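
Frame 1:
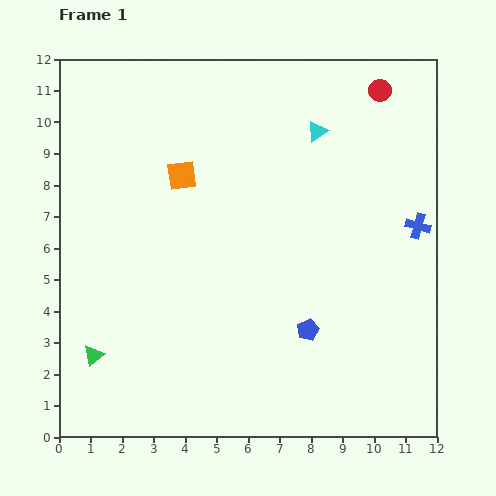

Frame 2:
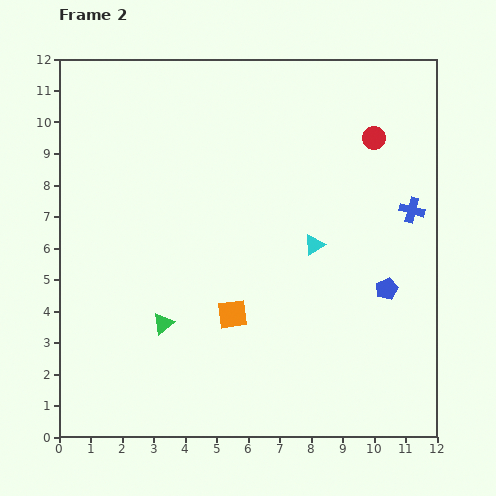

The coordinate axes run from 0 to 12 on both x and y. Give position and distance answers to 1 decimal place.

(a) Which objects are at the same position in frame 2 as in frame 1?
none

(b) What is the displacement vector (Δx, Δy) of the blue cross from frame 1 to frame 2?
(-0.2, 0.5)

The blue cross was at (11.4, 6.7) in frame 1 and (11.2, 7.2) in frame 2.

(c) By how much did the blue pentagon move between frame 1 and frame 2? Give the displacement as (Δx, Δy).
(2.5, 1.3)

The blue pentagon was at (7.9, 3.4) in frame 1 and (10.4, 4.7) in frame 2.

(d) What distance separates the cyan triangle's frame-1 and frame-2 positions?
3.6

The cyan triangle moved from (8.2, 9.7) to (8.1, 6.1), a distance of √(0.1² + 3.6²) ≈ 3.6.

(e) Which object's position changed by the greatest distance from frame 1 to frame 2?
the orange square

(moved 4.7; next 3.6)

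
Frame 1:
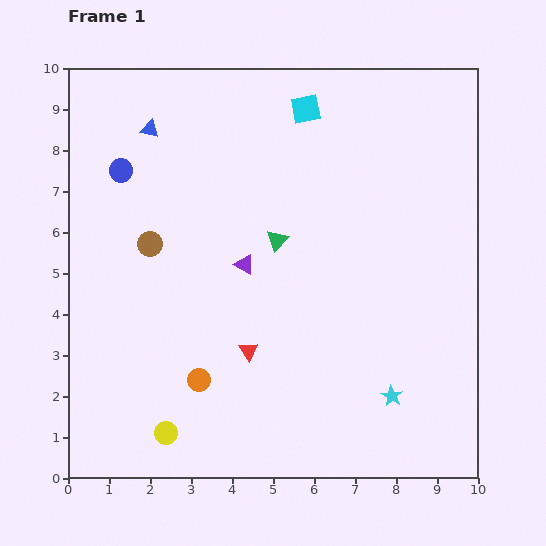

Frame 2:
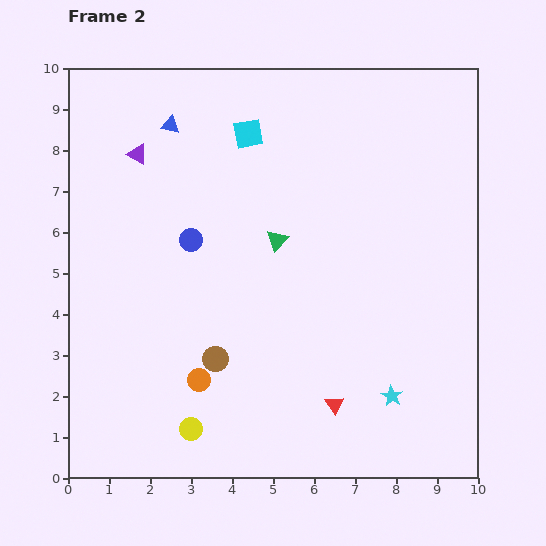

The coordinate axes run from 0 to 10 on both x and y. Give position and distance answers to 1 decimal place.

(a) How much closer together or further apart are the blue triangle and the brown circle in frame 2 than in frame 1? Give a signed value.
+3.0

Distance in frame 1: 2.8. Distance in frame 2: 5.8.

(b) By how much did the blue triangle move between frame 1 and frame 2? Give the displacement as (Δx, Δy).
(0.5, 0.1)

The blue triangle was at (2.0, 8.5) in frame 1 and (2.5, 8.6) in frame 2.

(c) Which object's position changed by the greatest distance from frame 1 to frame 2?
the purple triangle

(moved 3.7; next 3.2)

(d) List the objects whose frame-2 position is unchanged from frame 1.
the cyan star, the orange circle, the green triangle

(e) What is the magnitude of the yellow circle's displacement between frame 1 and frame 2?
0.6

The yellow circle moved from (2.4, 1.1) to (3.0, 1.2), a distance of √(0.6² + 0.1²) ≈ 0.6.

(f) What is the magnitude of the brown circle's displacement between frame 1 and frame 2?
3.2

The brown circle moved from (2.0, 5.7) to (3.6, 2.9), a distance of √(1.6² + 2.8²) ≈ 3.2.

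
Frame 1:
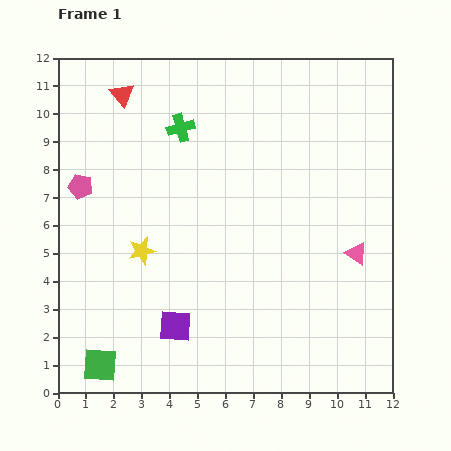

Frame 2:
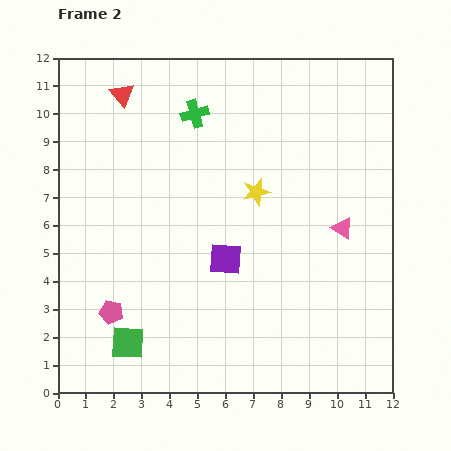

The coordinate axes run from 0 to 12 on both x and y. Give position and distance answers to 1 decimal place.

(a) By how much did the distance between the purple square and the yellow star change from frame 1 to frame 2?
-0.4

Distance in frame 1: 3.0. Distance in frame 2: 2.6.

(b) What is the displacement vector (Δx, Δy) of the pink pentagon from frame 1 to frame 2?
(1.1, -4.5)

The pink pentagon was at (0.8, 7.4) in frame 1 and (1.9, 2.9) in frame 2.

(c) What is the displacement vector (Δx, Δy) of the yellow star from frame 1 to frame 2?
(4.1, 2.1)

The yellow star was at (3.0, 5.1) in frame 1 and (7.1, 7.2) in frame 2.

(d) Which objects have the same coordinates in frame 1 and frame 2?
the red triangle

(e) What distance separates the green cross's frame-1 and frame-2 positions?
0.7

The green cross moved from (4.4, 9.5) to (4.9, 10.0), a distance of √(0.5² + 0.5²) ≈ 0.7.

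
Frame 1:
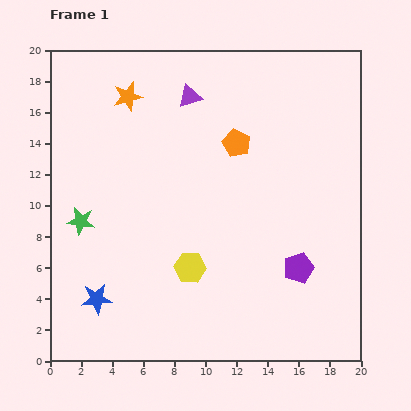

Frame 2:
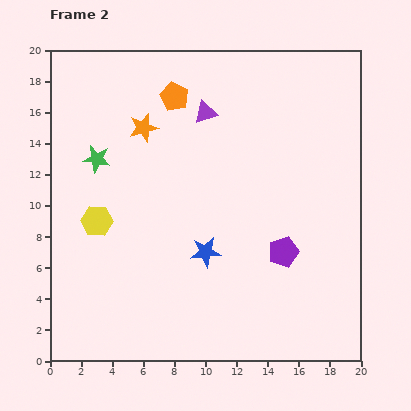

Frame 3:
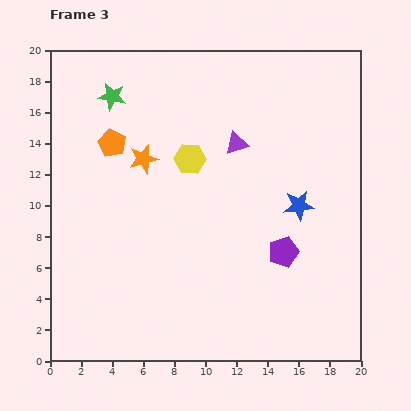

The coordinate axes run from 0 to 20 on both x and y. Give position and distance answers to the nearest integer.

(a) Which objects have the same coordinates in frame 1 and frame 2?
none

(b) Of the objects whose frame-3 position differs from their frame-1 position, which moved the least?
the purple pentagon

(moved 1)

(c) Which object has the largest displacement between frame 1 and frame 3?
the blue star

(moved 14; next 8)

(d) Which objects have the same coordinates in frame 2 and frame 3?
the purple pentagon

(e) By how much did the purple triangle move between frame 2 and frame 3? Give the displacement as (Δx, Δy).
(2, -2)

The purple triangle was at (10, 16) in frame 2 and (12, 14) in frame 3.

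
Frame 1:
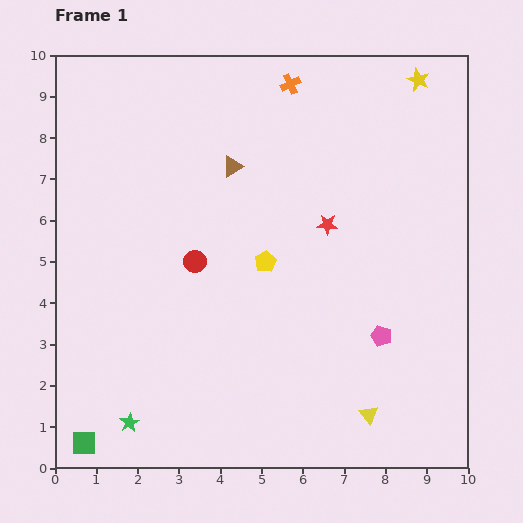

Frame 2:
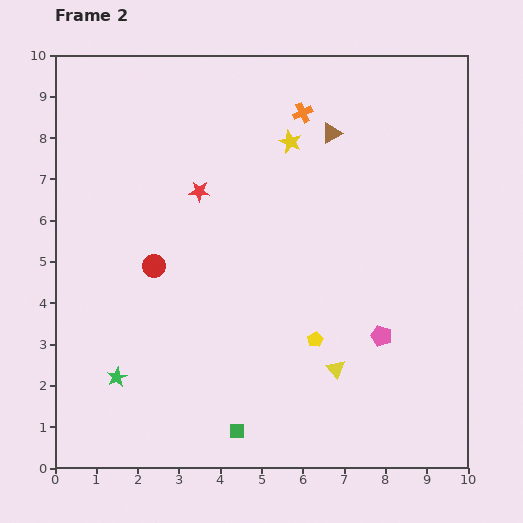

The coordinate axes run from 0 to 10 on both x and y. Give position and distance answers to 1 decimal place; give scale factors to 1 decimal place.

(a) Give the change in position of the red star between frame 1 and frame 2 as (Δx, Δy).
(-3.1, 0.8)

The red star was at (6.6, 5.9) in frame 1 and (3.5, 6.7) in frame 2.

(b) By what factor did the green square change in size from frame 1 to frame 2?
0.6×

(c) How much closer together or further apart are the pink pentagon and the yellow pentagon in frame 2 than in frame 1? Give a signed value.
-1.7

Distance in frame 1: 3.3. Distance in frame 2: 1.6.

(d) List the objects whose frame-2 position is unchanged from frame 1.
the pink pentagon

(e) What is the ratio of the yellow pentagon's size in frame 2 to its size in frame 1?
0.7×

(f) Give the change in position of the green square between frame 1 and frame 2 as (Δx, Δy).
(3.7, 0.3)

The green square was at (0.7, 0.6) in frame 1 and (4.4, 0.9) in frame 2.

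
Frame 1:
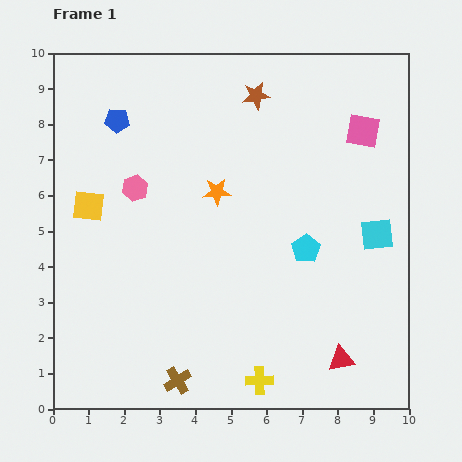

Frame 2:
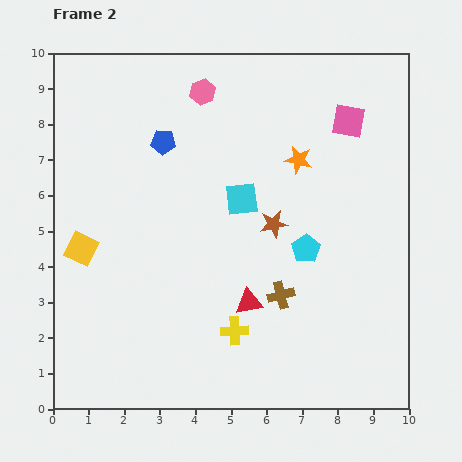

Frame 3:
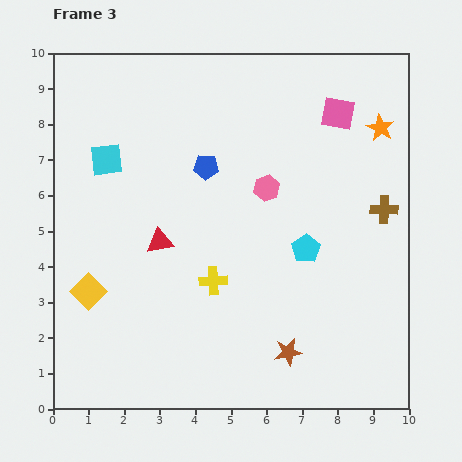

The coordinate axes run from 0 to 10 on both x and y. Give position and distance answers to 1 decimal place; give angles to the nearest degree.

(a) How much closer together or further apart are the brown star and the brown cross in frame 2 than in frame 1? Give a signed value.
-6.3

Distance in frame 1: 8.3. Distance in frame 2: 2.0.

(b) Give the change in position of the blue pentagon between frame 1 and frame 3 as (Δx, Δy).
(2.5, -1.3)

The blue pentagon was at (1.8, 8.1) in frame 1 and (4.3, 6.8) in frame 3.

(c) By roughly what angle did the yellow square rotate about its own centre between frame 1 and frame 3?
39° clockwise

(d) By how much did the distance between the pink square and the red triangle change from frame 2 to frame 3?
+0.4

Distance in frame 2: 5.8. Distance in frame 3: 6.2.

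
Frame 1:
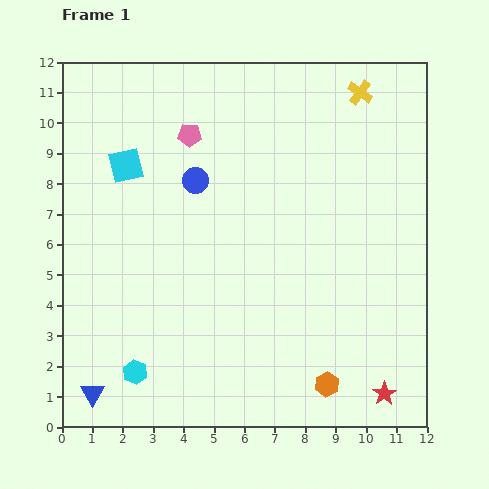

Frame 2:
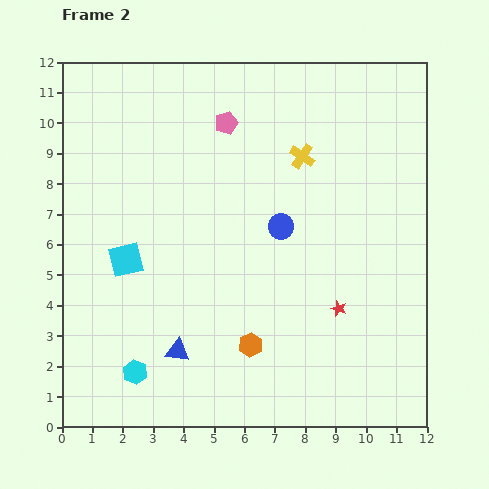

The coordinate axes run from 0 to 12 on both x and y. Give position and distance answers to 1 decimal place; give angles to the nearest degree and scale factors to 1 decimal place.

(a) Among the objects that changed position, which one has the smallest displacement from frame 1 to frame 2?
the pink pentagon

(moved 1.3)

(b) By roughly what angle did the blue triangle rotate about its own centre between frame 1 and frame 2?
52° counter-clockwise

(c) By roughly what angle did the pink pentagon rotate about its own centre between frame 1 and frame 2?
21° counter-clockwise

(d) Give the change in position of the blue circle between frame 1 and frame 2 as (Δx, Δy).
(2.8, -1.5)

The blue circle was at (4.4, 8.1) in frame 1 and (7.2, 6.6) in frame 2.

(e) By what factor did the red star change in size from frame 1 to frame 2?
0.7×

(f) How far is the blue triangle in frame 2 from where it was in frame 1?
3.1

The blue triangle moved from (1.0, 1.1) to (3.8, 2.5), a distance of √(2.8² + 1.4²) ≈ 3.1.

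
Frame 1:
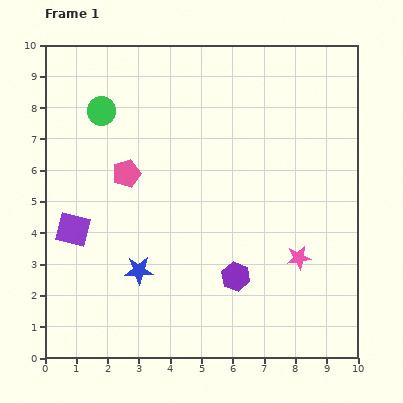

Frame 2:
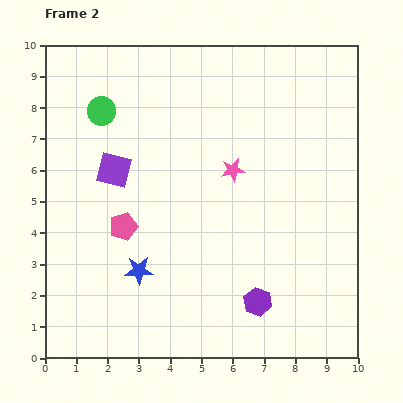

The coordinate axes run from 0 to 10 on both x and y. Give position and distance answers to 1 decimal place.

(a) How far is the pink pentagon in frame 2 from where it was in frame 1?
1.7

The pink pentagon moved from (2.6, 5.9) to (2.5, 4.2), a distance of √(0.1² + 1.7²) ≈ 1.7.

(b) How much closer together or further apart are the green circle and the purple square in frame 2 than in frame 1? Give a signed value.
-2.0

Distance in frame 1: 3.9. Distance in frame 2: 1.9.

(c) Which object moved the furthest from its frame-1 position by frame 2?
the pink star

(moved 3.5; next 2.3)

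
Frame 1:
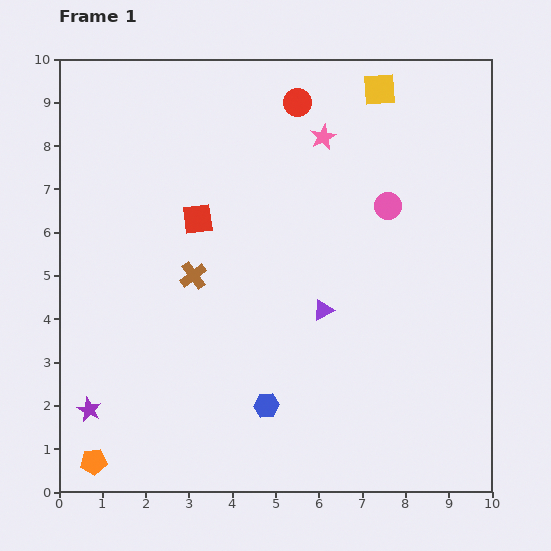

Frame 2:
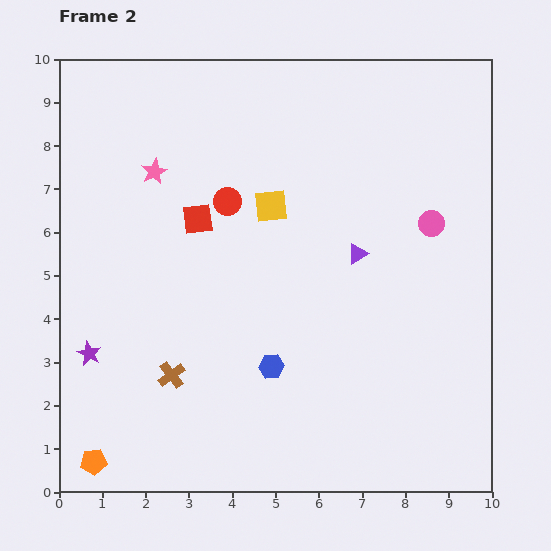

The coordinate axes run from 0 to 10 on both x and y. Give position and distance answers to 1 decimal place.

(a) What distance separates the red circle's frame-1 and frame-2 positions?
2.8

The red circle moved from (5.5, 9.0) to (3.9, 6.7), a distance of √(1.6² + 2.3²) ≈ 2.8.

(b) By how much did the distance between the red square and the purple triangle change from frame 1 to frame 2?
+0.2

Distance in frame 1: 3.6. Distance in frame 2: 3.8.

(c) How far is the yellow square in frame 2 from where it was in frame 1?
3.7

The yellow square moved from (7.4, 9.3) to (4.9, 6.6), a distance of √(2.5² + 2.7²) ≈ 3.7.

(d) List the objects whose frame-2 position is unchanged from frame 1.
the orange pentagon, the red square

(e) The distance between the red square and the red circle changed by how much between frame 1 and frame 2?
-2.7

Distance in frame 1: 3.5. Distance in frame 2: 0.8.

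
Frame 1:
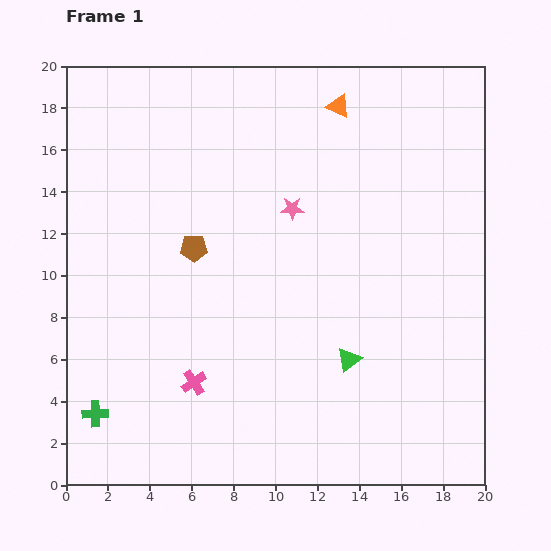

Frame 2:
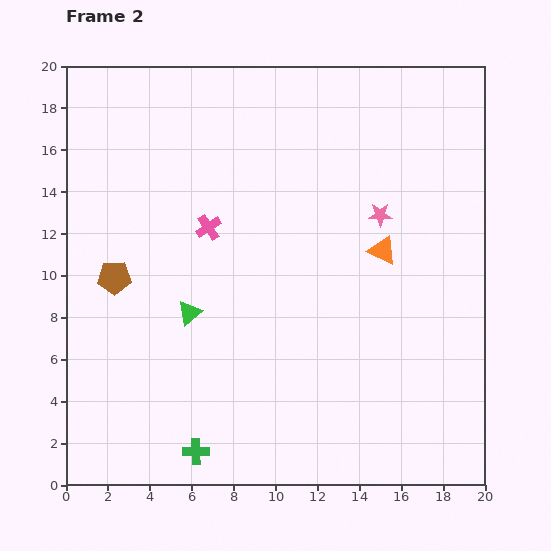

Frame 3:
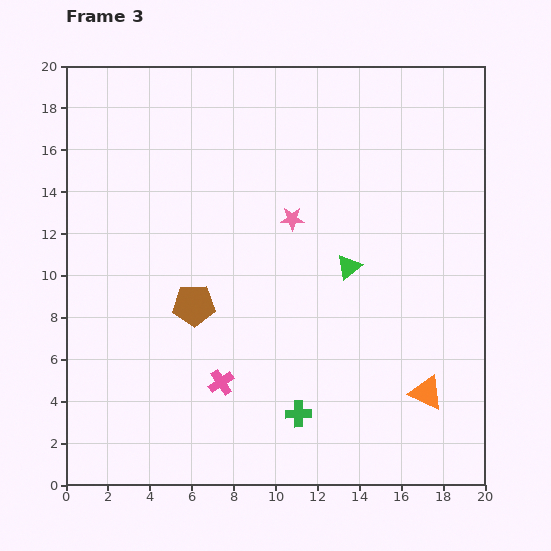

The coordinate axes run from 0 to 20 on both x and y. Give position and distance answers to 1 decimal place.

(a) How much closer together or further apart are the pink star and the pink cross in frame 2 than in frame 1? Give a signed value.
-1.3

Distance in frame 1: 9.5. Distance in frame 2: 8.2.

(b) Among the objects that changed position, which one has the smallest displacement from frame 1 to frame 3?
the pink star

(moved 0.5)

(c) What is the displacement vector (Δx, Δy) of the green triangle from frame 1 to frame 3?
(0.0, 4.4)

The green triangle was at (13.5, 6.0) in frame 1 and (13.5, 10.4) in frame 3.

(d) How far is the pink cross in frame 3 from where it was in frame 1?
1.3

The pink cross moved from (6.1, 4.9) to (7.4, 4.9), a distance of √(1.3² + 0.0²) ≈ 1.3.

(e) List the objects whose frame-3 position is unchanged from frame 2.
none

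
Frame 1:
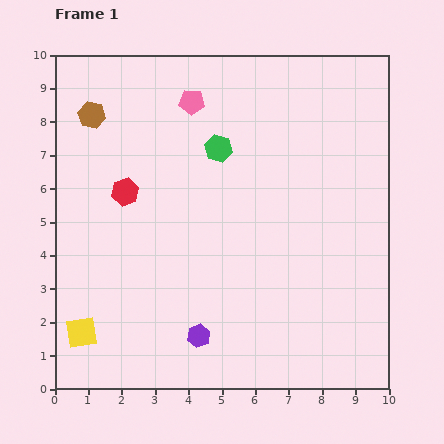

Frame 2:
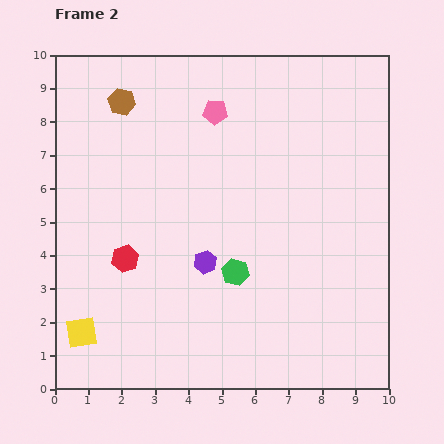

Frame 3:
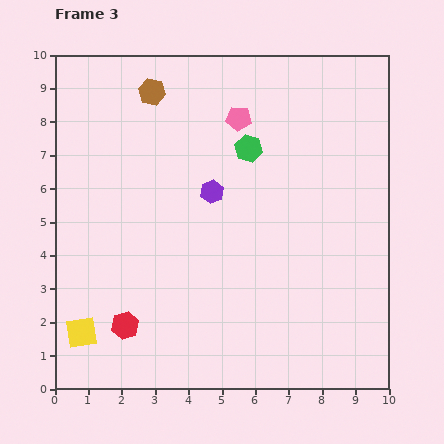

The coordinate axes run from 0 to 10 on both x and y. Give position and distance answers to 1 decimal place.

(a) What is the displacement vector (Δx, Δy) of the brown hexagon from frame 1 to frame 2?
(0.9, 0.4)

The brown hexagon was at (1.1, 8.2) in frame 1 and (2.0, 8.6) in frame 2.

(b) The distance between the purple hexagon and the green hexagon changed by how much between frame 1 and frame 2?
-4.7

Distance in frame 1: 5.6. Distance in frame 2: 0.9.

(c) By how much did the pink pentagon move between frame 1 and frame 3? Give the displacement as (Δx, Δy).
(1.4, -0.5)

The pink pentagon was at (4.1, 8.6) in frame 1 and (5.5, 8.1) in frame 3.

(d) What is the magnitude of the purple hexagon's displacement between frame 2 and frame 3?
2.1

The purple hexagon moved from (4.5, 3.8) to (4.7, 5.9), a distance of √(0.2² + 2.1²) ≈ 2.1.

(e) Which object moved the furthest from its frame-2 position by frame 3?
the green hexagon

(moved 3.7; next 2.1)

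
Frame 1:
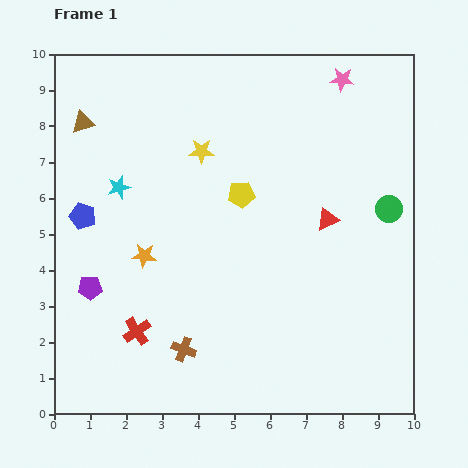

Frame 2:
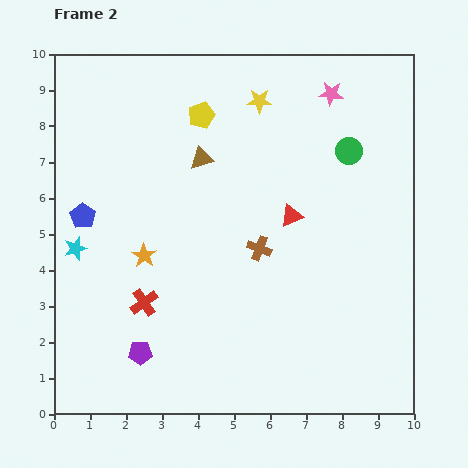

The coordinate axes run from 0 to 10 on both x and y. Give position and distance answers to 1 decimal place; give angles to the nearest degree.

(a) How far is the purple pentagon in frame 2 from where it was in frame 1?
2.3

The purple pentagon moved from (1.0, 3.5) to (2.4, 1.7), a distance of √(1.4² + 1.8²) ≈ 2.3.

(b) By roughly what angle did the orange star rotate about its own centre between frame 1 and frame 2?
28° clockwise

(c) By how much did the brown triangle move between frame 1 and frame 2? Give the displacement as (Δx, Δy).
(3.3, -1.0)

The brown triangle was at (0.8, 8.1) in frame 1 and (4.1, 7.1) in frame 2.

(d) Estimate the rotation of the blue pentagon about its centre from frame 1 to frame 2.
16° clockwise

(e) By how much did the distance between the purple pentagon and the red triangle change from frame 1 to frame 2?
-1.2

Distance in frame 1: 6.9. Distance in frame 2: 5.7.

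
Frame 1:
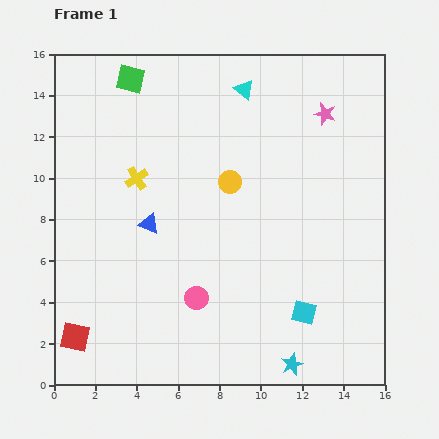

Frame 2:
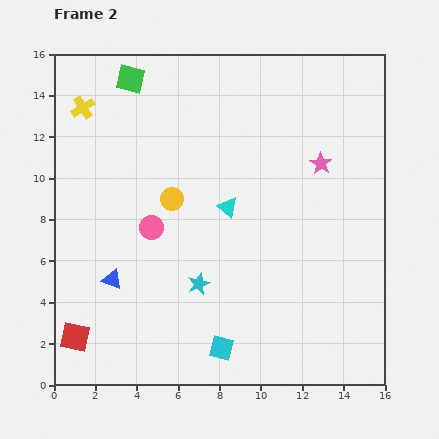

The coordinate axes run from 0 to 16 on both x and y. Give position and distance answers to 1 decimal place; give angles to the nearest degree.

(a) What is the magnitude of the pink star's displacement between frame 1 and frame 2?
2.4

The pink star moved from (13.1, 13.1) to (12.9, 10.7), a distance of √(0.2² + 2.4²) ≈ 2.4.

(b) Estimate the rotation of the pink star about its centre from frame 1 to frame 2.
18° clockwise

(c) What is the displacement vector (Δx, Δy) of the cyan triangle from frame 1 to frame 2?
(-0.8, -5.7)

The cyan triangle was at (9.2, 14.3) in frame 1 and (8.4, 8.6) in frame 2.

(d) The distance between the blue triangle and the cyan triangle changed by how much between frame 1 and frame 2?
-1.4

Distance in frame 1: 8.0. Distance in frame 2: 6.6.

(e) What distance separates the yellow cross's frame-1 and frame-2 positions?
4.3

The yellow cross moved from (4.0, 10.0) to (1.4, 13.4), a distance of √(2.6² + 3.4²) ≈ 4.3.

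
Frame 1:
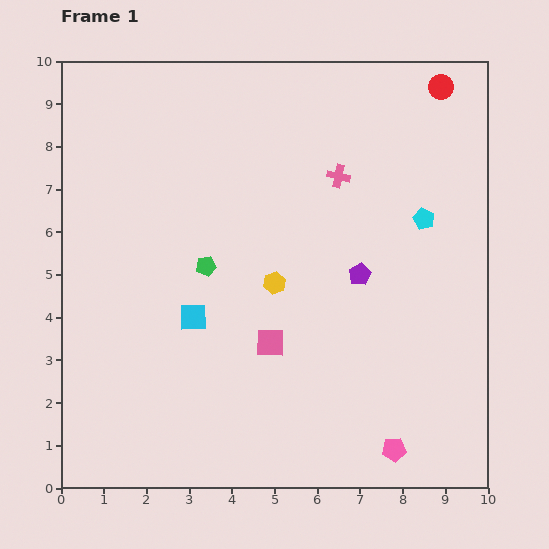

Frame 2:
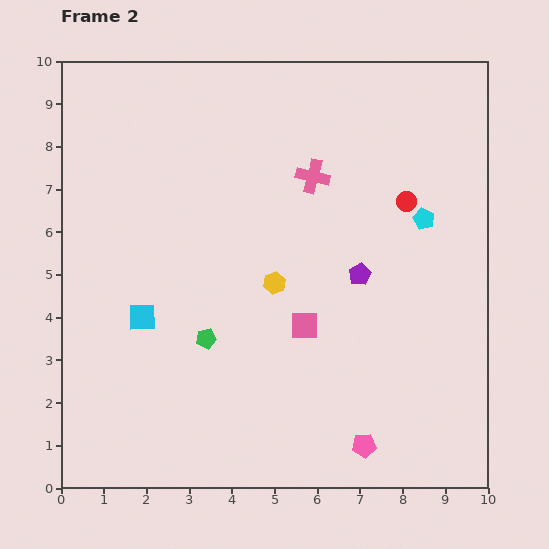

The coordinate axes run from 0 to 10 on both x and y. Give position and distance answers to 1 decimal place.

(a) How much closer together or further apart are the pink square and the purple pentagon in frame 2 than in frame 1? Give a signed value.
-0.8

Distance in frame 1: 2.6. Distance in frame 2: 1.8.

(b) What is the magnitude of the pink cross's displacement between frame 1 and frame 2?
0.6

The pink cross moved from (6.5, 7.3) to (5.9, 7.3), a distance of √(0.6² + 0.0²) ≈ 0.6.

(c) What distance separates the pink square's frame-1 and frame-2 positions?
0.9

The pink square moved from (4.9, 3.4) to (5.7, 3.8), a distance of √(0.8² + 0.4²) ≈ 0.9.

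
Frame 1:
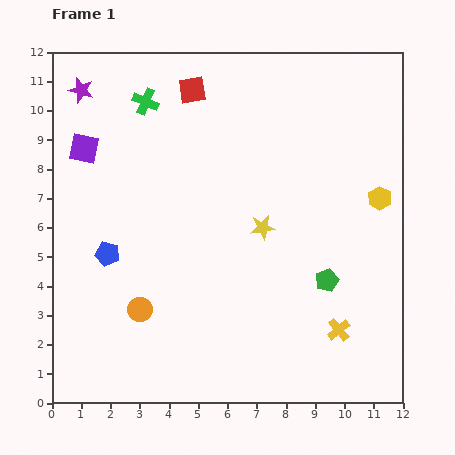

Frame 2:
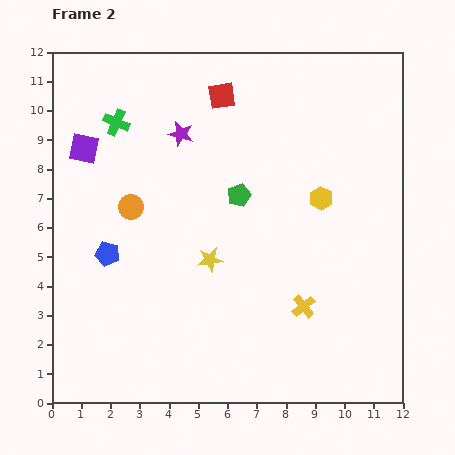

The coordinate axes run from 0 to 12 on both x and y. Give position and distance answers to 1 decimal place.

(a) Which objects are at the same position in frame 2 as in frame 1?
the purple square, the blue pentagon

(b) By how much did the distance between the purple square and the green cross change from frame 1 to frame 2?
-1.2

Distance in frame 1: 2.6. Distance in frame 2: 1.4.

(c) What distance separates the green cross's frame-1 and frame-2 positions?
1.2

The green cross moved from (3.2, 10.3) to (2.2, 9.6), a distance of √(1.0² + 0.7²) ≈ 1.2.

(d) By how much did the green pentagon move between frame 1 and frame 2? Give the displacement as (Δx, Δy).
(-3.0, 2.9)

The green pentagon was at (9.4, 4.2) in frame 1 and (6.4, 7.1) in frame 2.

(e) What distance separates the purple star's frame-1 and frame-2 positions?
3.7

The purple star moved from (1.0, 10.7) to (4.4, 9.2), a distance of √(3.4² + 1.5²) ≈ 3.7.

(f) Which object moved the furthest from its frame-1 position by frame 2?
the green pentagon

(moved 4.2; next 3.7)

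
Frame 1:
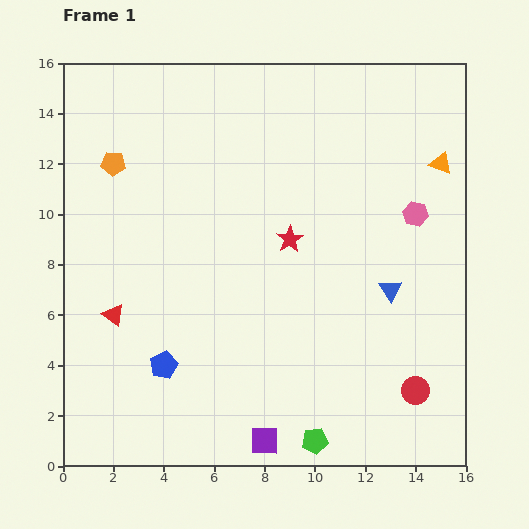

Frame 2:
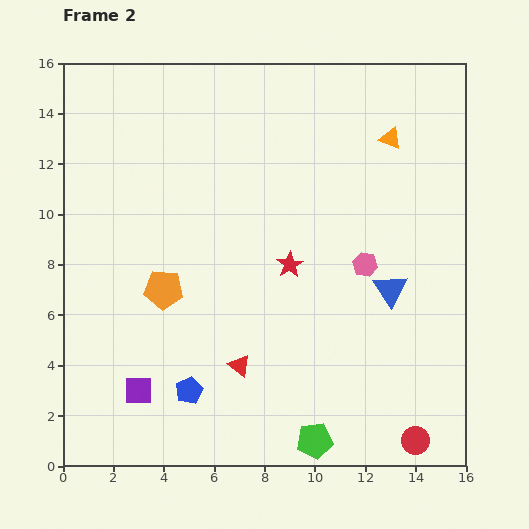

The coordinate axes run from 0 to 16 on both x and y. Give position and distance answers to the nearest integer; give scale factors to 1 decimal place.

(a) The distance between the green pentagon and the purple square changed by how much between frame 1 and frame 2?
+5

Distance in frame 1: 2. Distance in frame 2: 7.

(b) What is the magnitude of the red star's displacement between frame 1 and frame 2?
1

The red star moved from (9, 9) to (9, 8), a distance of √(0² + 1²) ≈ 1.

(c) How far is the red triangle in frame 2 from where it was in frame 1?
5

The red triangle moved from (2, 6) to (7, 4), a distance of √(5² + 2²) ≈ 5.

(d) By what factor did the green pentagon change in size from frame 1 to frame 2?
1.4×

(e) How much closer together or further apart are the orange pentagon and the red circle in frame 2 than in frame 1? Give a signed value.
-3

Distance in frame 1: 15. Distance in frame 2: 12.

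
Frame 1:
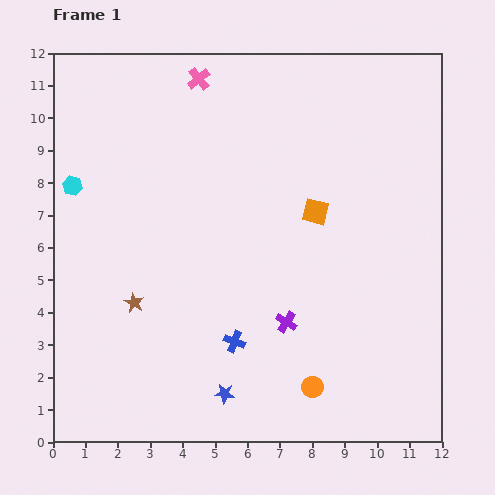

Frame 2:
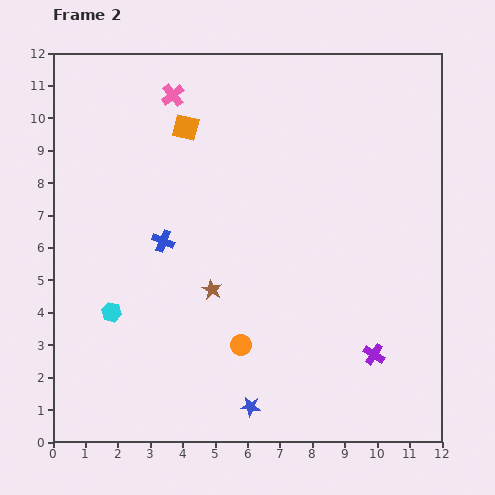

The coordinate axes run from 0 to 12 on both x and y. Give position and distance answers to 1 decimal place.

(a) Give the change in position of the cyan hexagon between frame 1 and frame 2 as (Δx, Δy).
(1.2, -3.9)

The cyan hexagon was at (0.6, 7.9) in frame 1 and (1.8, 4.0) in frame 2.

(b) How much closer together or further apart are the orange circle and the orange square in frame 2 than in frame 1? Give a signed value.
+1.5

Distance in frame 1: 5.4. Distance in frame 2: 6.9.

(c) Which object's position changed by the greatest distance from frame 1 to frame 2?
the orange square

(moved 4.8; next 4.1)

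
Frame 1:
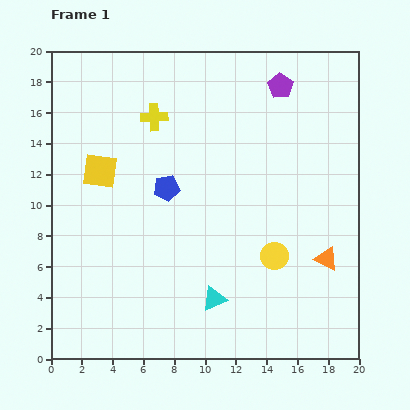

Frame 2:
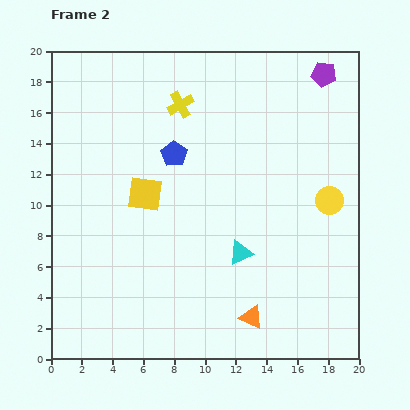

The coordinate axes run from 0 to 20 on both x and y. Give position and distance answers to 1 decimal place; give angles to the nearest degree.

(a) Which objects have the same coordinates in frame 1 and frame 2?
none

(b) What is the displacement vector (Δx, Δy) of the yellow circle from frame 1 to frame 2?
(3.6, 3.6)

The yellow circle was at (14.5, 6.7) in frame 1 and (18.1, 10.3) in frame 2.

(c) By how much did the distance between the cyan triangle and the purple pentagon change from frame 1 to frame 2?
-1.7

Distance in frame 1: 14.5. Distance in frame 2: 12.8.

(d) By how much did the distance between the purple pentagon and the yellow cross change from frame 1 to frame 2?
+1.1

Distance in frame 1: 8.4. Distance in frame 2: 9.5.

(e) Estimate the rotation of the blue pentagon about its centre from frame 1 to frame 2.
30° counter-clockwise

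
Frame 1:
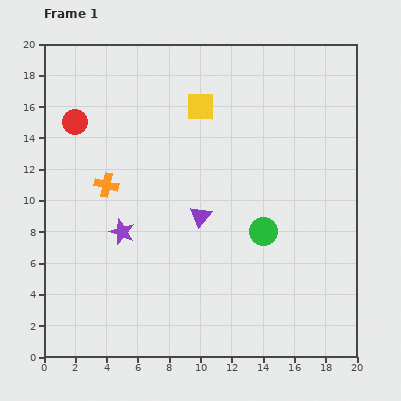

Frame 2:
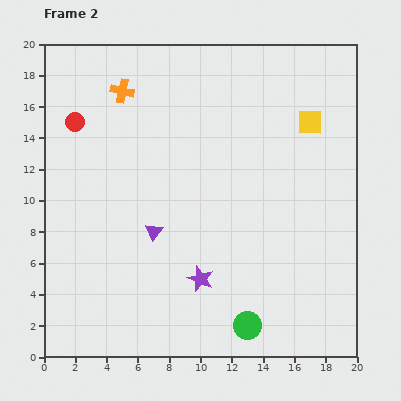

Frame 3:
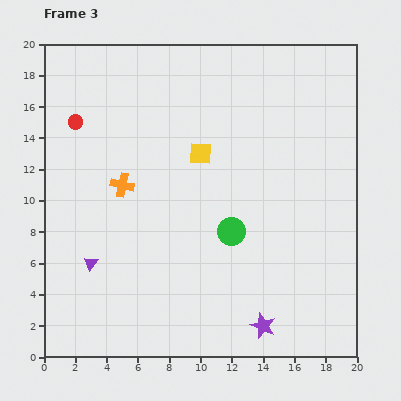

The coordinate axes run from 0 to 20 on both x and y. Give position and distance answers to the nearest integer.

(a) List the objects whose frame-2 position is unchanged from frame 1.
the red circle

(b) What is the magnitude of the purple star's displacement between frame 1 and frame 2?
6

The purple star moved from (5, 8) to (10, 5), a distance of √(5² + 3²) ≈ 6.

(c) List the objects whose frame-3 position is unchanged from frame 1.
the red circle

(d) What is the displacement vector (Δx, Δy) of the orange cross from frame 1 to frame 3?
(1, 0)

The orange cross was at (4, 11) in frame 1 and (5, 11) in frame 3.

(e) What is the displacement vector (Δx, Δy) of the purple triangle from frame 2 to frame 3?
(-4, -2)

The purple triangle was at (7, 8) in frame 2 and (3, 6) in frame 3.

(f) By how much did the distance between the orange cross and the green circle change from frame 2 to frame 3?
-9

Distance in frame 2: 17. Distance in frame 3: 8.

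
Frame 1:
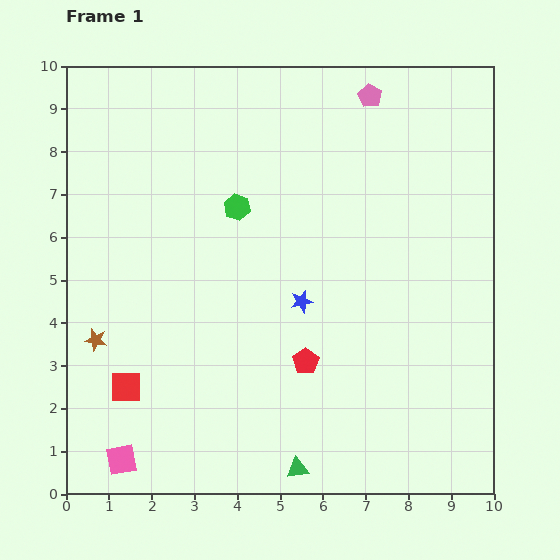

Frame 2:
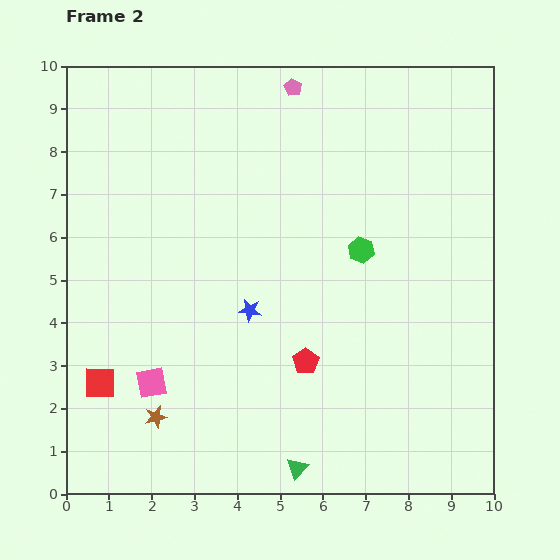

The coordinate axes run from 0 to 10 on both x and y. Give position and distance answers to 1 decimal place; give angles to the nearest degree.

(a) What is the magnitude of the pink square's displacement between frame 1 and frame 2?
1.9

The pink square moved from (1.3, 0.8) to (2.0, 2.6), a distance of √(0.7² + 1.8²) ≈ 1.9.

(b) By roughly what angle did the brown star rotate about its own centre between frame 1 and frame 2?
26° counter-clockwise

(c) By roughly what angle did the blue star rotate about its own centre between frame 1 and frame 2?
21° clockwise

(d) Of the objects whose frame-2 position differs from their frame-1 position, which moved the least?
the red square

(moved 0.6)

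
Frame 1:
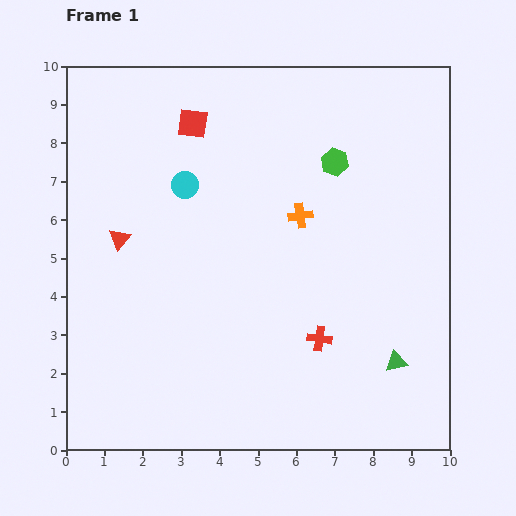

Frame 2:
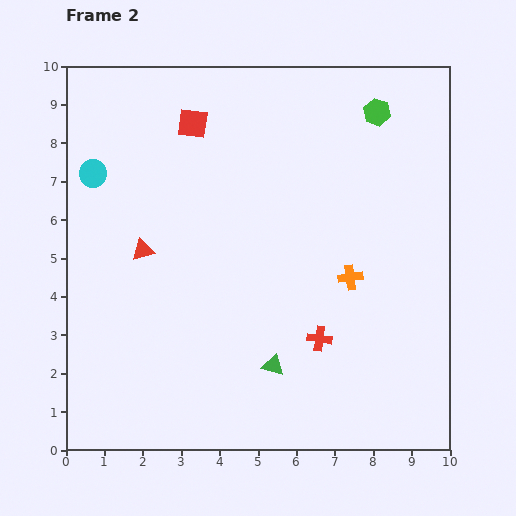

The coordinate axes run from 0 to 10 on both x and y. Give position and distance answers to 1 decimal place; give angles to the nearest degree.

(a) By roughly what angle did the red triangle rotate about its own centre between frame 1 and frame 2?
36° clockwise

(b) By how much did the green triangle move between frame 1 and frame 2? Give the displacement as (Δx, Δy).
(-3.2, -0.1)

The green triangle was at (8.6, 2.3) in frame 1 and (5.4, 2.2) in frame 2.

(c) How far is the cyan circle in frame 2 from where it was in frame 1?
2.4

The cyan circle moved from (3.1, 6.9) to (0.7, 7.2), a distance of √(2.4² + 0.3²) ≈ 2.4.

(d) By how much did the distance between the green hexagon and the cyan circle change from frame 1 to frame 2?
+3.7

Distance in frame 1: 3.9. Distance in frame 2: 7.6.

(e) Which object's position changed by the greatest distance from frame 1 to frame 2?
the green triangle

(moved 3.2; next 2.4)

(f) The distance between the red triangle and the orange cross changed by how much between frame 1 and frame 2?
+0.7

Distance in frame 1: 4.7. Distance in frame 2: 5.4.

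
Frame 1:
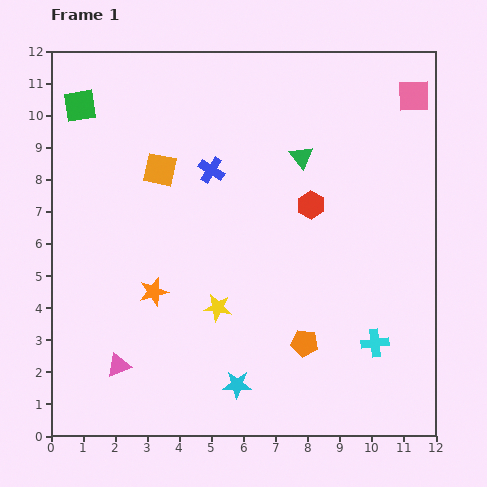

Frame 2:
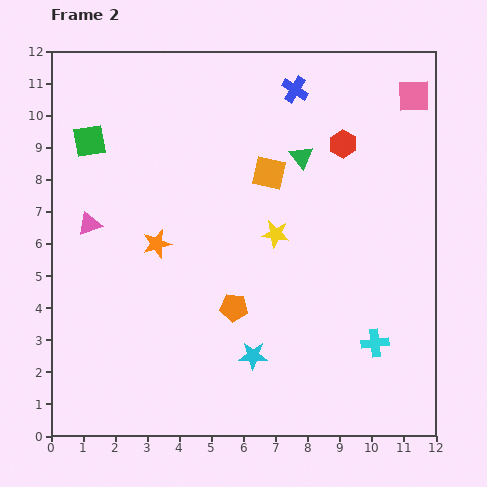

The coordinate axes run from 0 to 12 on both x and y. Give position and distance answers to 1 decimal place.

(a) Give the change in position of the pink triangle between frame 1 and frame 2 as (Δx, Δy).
(-0.9, 4.4)

The pink triangle was at (2.1, 2.2) in frame 1 and (1.2, 6.6) in frame 2.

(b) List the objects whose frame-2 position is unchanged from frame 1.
the cyan cross, the green triangle, the pink square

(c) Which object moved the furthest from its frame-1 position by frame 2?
the pink triangle

(moved 4.5; next 3.6)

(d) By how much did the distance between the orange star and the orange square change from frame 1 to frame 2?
+0.3

Distance in frame 1: 3.8. Distance in frame 2: 4.1.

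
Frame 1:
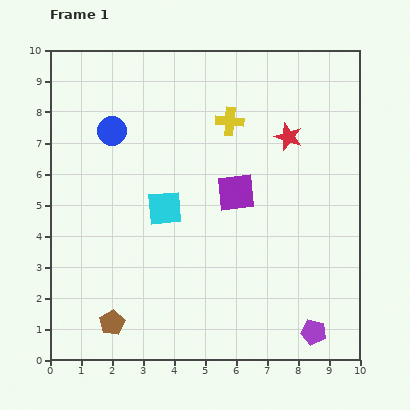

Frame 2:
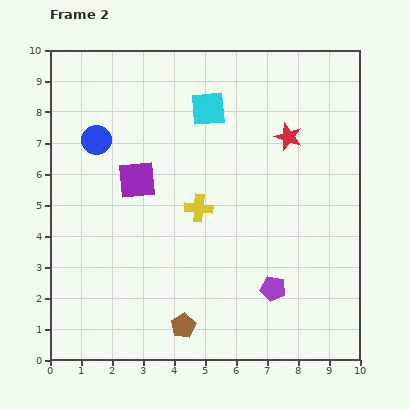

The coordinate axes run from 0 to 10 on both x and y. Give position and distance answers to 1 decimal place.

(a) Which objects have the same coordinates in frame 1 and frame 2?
the red star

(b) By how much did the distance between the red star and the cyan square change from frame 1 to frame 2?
-1.8

Distance in frame 1: 4.6. Distance in frame 2: 2.8.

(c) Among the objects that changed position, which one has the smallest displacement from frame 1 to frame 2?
the blue circle

(moved 0.6)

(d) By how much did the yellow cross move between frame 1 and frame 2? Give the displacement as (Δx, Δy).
(-1.0, -2.8)

The yellow cross was at (5.8, 7.7) in frame 1 and (4.8, 4.9) in frame 2.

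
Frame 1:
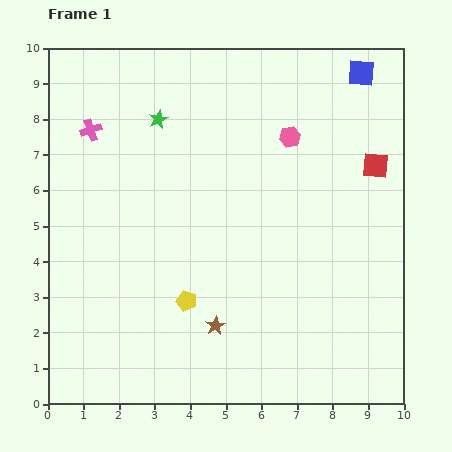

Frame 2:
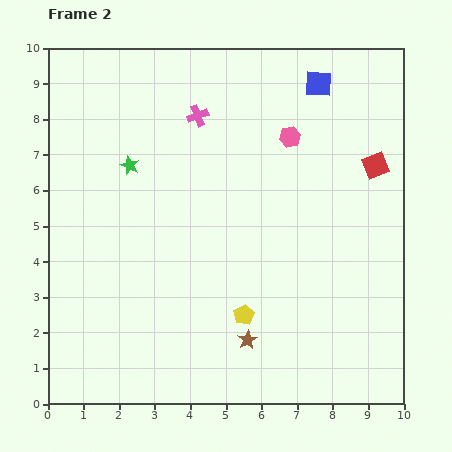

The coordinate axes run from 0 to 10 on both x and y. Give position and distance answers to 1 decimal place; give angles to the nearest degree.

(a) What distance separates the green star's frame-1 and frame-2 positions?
1.5

The green star moved from (3.1, 8.0) to (2.3, 6.7), a distance of √(0.8² + 1.3²) ≈ 1.5.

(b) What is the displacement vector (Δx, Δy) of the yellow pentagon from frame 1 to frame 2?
(1.6, -0.4)

The yellow pentagon was at (3.9, 2.9) in frame 1 and (5.5, 2.5) in frame 2.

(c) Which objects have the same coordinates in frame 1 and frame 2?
the red square, the pink hexagon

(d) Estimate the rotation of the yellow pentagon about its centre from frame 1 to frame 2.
28° clockwise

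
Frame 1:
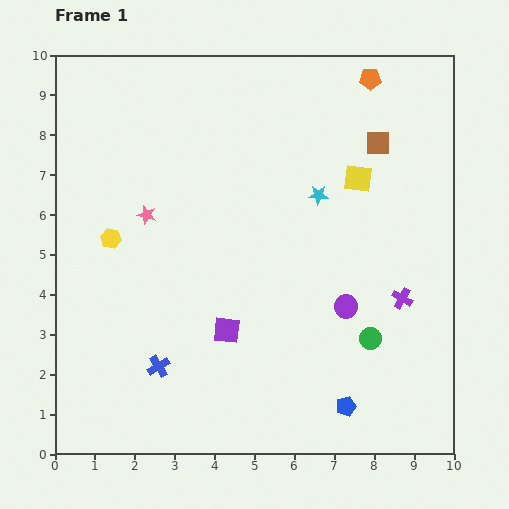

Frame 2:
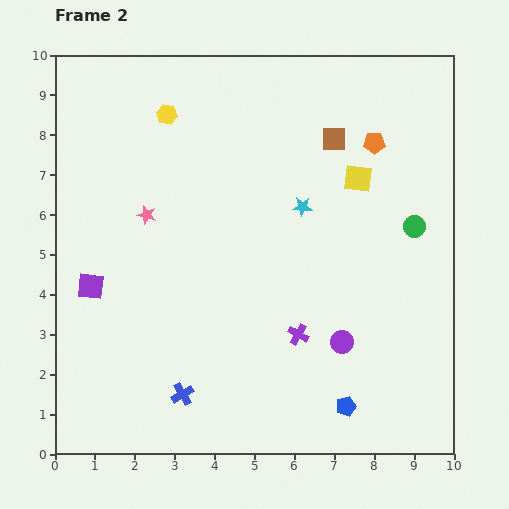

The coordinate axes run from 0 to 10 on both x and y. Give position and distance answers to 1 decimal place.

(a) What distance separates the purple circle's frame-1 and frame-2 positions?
0.9

The purple circle moved from (7.3, 3.7) to (7.2, 2.8), a distance of √(0.1² + 0.9²) ≈ 0.9.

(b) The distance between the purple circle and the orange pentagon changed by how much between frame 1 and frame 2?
-0.6

Distance in frame 1: 5.7. Distance in frame 2: 5.1.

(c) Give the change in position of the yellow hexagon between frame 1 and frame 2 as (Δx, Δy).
(1.4, 3.1)

The yellow hexagon was at (1.4, 5.4) in frame 1 and (2.8, 8.5) in frame 2.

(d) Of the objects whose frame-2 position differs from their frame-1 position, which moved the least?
the cyan star

(moved 0.5)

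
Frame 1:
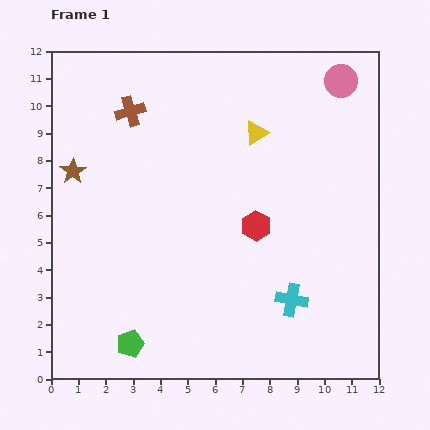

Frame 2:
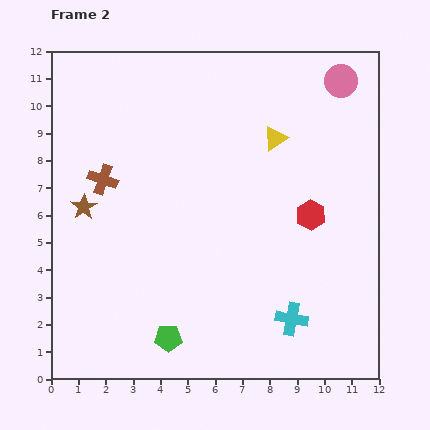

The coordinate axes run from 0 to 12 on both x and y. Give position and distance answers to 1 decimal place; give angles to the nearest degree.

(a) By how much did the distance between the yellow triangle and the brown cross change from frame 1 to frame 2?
+1.8

Distance in frame 1: 4.7. Distance in frame 2: 6.5.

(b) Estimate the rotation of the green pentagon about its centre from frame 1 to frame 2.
18° clockwise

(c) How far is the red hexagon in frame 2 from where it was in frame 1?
2.0

The red hexagon moved from (7.5, 5.6) to (9.5, 6.0), a distance of √(2.0² + 0.4²) ≈ 2.0.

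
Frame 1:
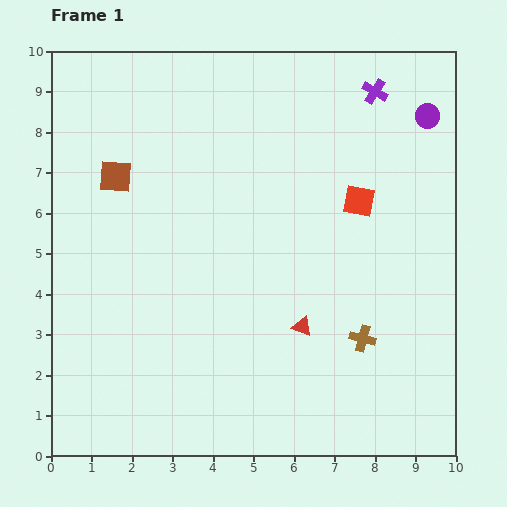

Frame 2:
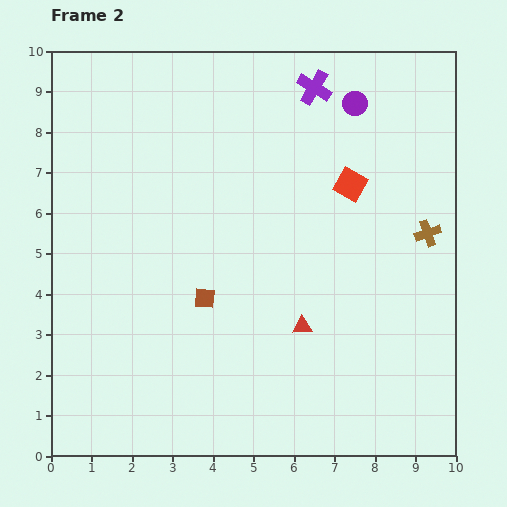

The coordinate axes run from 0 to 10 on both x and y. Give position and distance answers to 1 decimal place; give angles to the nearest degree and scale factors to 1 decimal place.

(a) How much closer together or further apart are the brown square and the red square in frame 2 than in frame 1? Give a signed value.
-1.4

Distance in frame 1: 6.0. Distance in frame 2: 4.6.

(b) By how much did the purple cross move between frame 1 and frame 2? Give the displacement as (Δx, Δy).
(-1.5, 0.1)

The purple cross was at (8.0, 9.0) in frame 1 and (6.5, 9.1) in frame 2.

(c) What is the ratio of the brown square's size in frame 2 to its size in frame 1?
0.6×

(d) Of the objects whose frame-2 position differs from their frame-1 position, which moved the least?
the red square

(moved 0.4)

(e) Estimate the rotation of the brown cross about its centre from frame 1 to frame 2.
34° counter-clockwise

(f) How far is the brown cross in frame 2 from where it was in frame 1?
3.1

The brown cross moved from (7.7, 2.9) to (9.3, 5.5), a distance of √(1.6² + 2.6²) ≈ 3.1.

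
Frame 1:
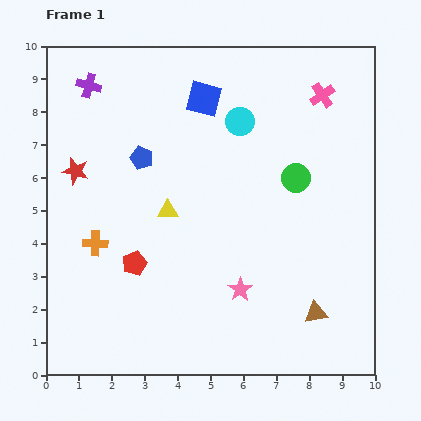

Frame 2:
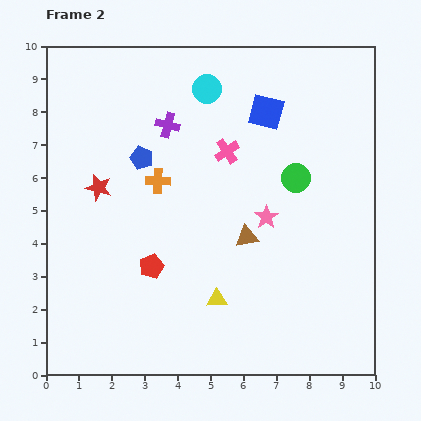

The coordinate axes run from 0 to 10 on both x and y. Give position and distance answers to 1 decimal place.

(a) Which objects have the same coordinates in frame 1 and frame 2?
the blue pentagon, the green circle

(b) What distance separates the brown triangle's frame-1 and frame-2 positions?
3.1

The brown triangle moved from (8.2, 1.9) to (6.1, 4.2), a distance of √(2.1² + 2.3²) ≈ 3.1.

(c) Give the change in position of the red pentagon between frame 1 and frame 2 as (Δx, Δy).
(0.5, -0.1)

The red pentagon was at (2.7, 3.4) in frame 1 and (3.2, 3.3) in frame 2.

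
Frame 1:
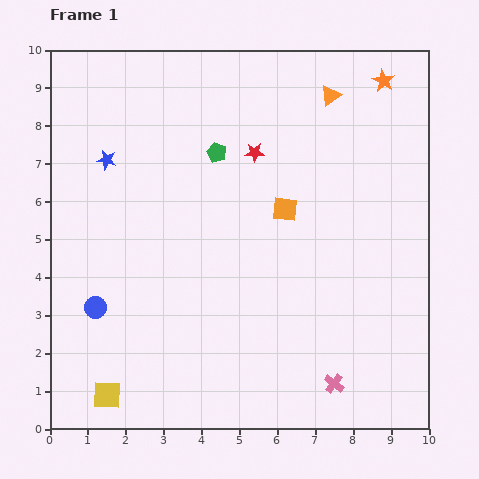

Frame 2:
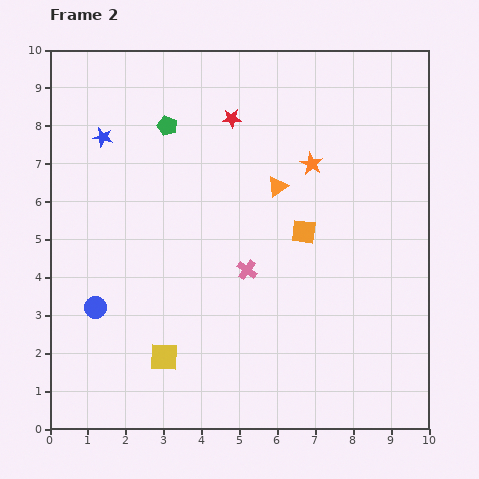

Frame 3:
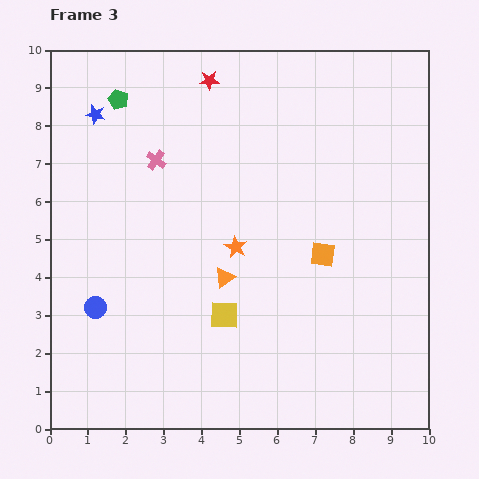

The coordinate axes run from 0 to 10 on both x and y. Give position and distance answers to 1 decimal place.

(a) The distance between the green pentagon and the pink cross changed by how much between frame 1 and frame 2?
-2.5

Distance in frame 1: 6.8. Distance in frame 2: 4.3.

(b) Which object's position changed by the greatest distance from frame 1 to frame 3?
the pink cross

(moved 7.5; next 5.9)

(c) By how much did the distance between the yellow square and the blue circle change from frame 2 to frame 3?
+1.2

Distance in frame 2: 2.2. Distance in frame 3: 3.4.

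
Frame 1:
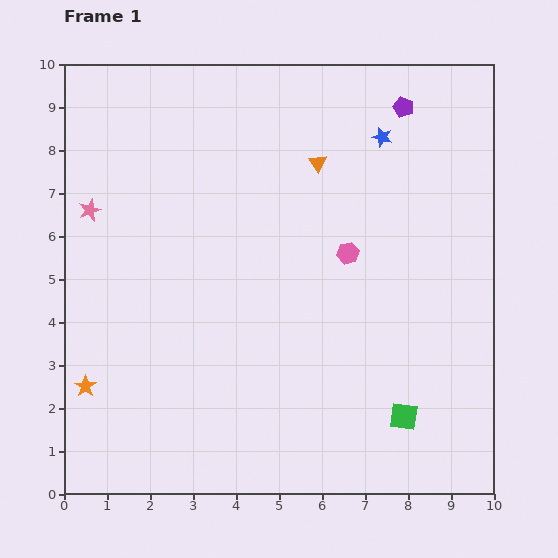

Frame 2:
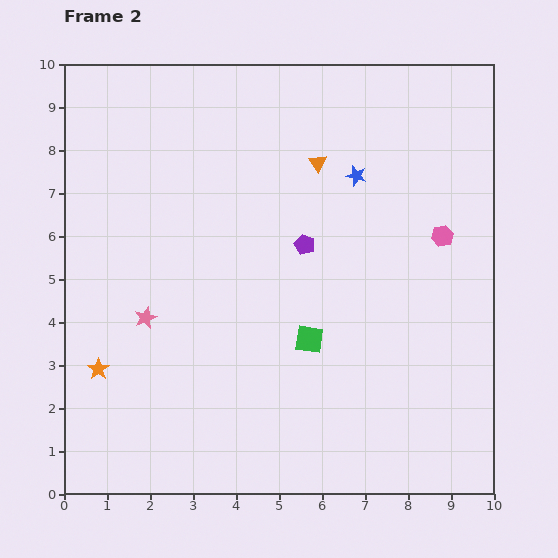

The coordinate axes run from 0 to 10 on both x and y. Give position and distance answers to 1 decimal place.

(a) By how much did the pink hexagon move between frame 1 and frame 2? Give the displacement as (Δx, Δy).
(2.2, 0.4)

The pink hexagon was at (6.6, 5.6) in frame 1 and (8.8, 6.0) in frame 2.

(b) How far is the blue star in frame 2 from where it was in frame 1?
1.1

The blue star moved from (7.4, 8.3) to (6.8, 7.4), a distance of √(0.6² + 0.9²) ≈ 1.1.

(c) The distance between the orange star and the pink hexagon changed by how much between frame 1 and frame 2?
+1.8

Distance in frame 1: 6.8. Distance in frame 2: 8.6.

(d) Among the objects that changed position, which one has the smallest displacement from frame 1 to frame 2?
the orange star

(moved 0.5)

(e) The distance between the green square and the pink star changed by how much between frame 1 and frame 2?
-4.9

Distance in frame 1: 8.7. Distance in frame 2: 3.8.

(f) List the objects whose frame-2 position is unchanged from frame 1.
the orange triangle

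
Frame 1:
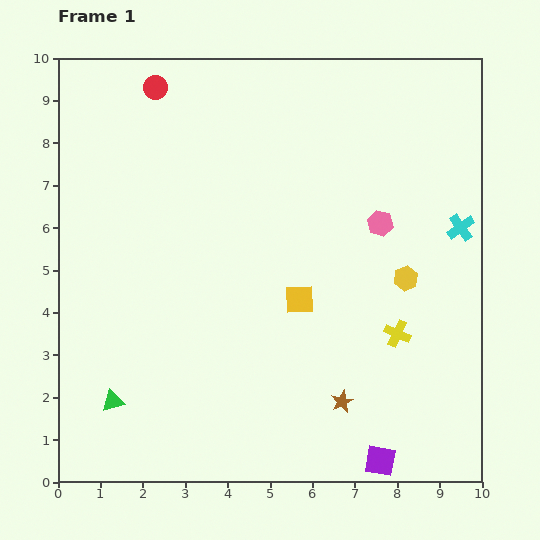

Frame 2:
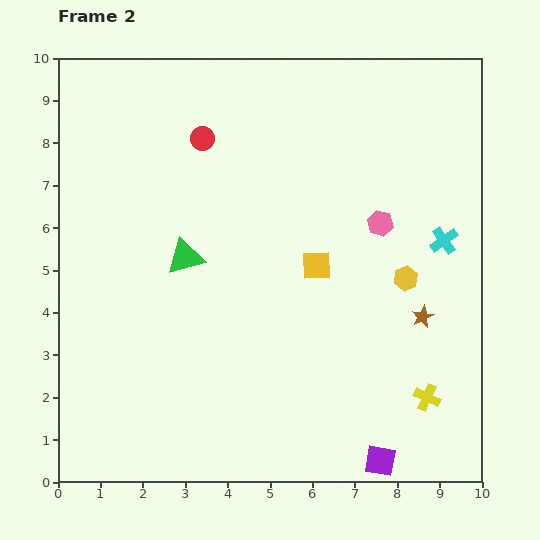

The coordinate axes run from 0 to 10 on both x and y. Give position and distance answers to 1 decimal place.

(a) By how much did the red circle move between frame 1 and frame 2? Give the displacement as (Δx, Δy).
(1.1, -1.2)

The red circle was at (2.3, 9.3) in frame 1 and (3.4, 8.1) in frame 2.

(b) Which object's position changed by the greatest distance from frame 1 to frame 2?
the green triangle

(moved 3.8; next 2.8)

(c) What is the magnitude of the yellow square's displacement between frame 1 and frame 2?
0.9

The yellow square moved from (5.7, 4.3) to (6.1, 5.1), a distance of √(0.4² + 0.8²) ≈ 0.9.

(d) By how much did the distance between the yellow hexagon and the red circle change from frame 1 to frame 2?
-1.6

Distance in frame 1: 7.4. Distance in frame 2: 5.8.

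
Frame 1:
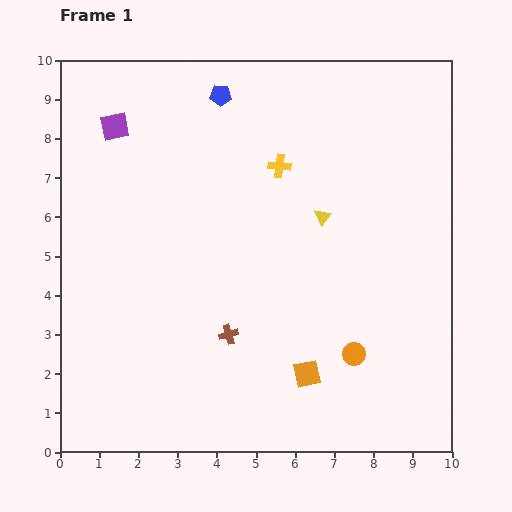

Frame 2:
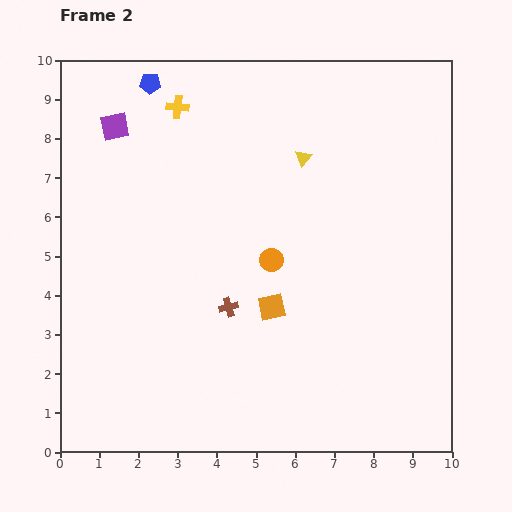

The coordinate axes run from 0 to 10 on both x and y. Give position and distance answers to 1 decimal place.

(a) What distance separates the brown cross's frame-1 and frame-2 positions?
0.7

The brown cross moved from (4.3, 3.0) to (4.3, 3.7), a distance of √(0.0² + 0.7²) ≈ 0.7.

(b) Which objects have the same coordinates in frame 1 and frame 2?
the purple square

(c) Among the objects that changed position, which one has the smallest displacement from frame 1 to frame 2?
the brown cross

(moved 0.7)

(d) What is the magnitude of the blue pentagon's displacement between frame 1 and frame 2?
1.8

The blue pentagon moved from (4.1, 9.1) to (2.3, 9.4), a distance of √(1.8² + 0.3²) ≈ 1.8.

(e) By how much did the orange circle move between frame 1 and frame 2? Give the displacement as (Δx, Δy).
(-2.1, 2.4)

The orange circle was at (7.5, 2.5) in frame 1 and (5.4, 4.9) in frame 2.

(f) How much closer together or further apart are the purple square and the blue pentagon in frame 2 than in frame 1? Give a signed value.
-1.4

Distance in frame 1: 2.8. Distance in frame 2: 1.4.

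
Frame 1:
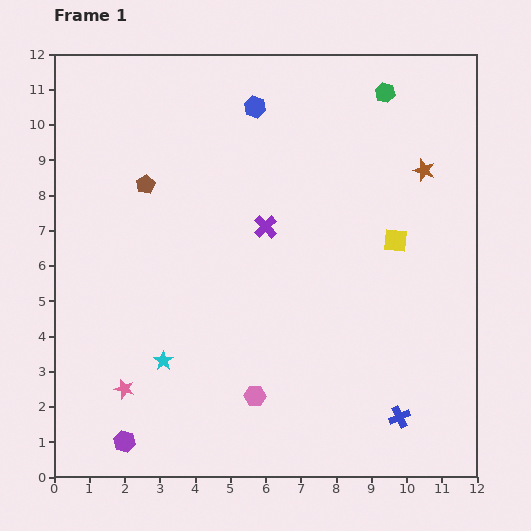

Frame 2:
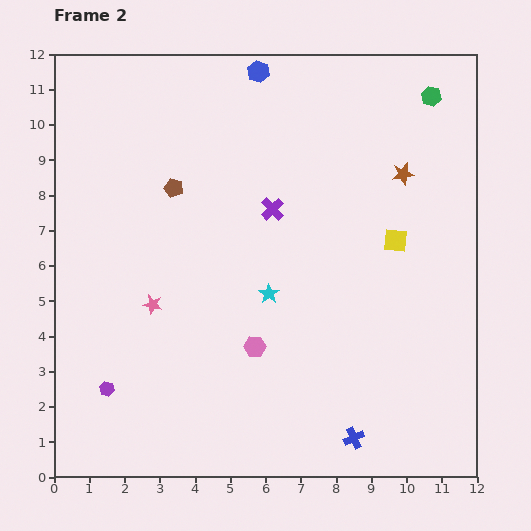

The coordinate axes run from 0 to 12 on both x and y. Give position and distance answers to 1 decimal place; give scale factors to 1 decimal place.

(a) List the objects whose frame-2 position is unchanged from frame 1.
the yellow square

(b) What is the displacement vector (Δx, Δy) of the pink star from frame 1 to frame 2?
(0.8, 2.4)

The pink star was at (2.0, 2.5) in frame 1 and (2.8, 4.9) in frame 2.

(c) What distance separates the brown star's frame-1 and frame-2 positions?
0.6

The brown star moved from (10.5, 8.7) to (9.9, 8.6), a distance of √(0.6² + 0.1²) ≈ 0.6.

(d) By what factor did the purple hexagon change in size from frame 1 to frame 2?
0.7×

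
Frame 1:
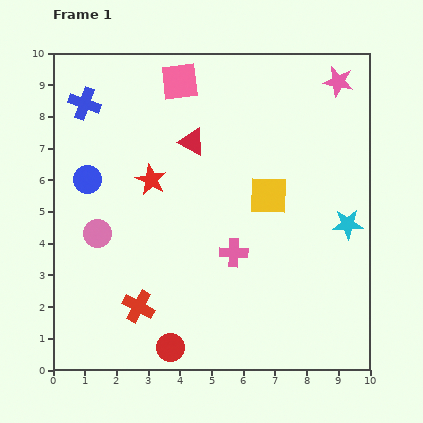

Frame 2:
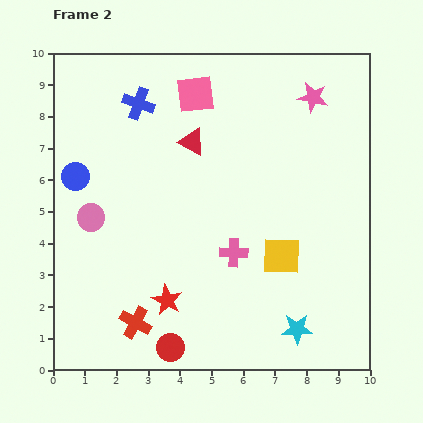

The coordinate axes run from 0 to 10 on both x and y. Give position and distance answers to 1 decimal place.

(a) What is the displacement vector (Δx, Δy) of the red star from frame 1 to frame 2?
(0.5, -3.8)

The red star was at (3.1, 6.0) in frame 1 and (3.6, 2.2) in frame 2.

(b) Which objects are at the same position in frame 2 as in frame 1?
the pink cross, the red circle, the red triangle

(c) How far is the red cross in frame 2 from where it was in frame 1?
0.5

The red cross moved from (2.7, 2.0) to (2.6, 1.5), a distance of √(0.1² + 0.5²) ≈ 0.5.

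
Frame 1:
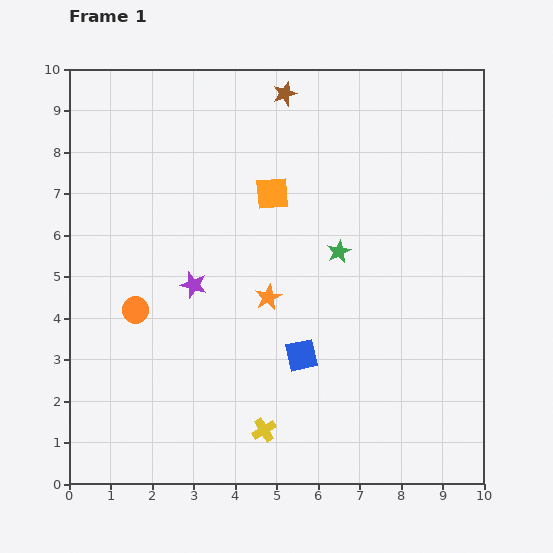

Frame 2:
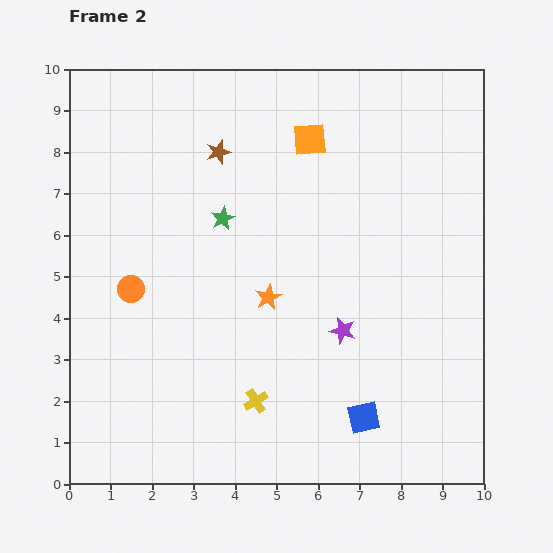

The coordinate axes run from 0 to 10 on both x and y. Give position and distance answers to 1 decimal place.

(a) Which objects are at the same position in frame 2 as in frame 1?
the orange star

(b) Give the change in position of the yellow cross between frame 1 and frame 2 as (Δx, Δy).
(-0.2, 0.7)

The yellow cross was at (4.7, 1.3) in frame 1 and (4.5, 2.0) in frame 2.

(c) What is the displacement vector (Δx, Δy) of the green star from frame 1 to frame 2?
(-2.8, 0.8)

The green star was at (6.5, 5.6) in frame 1 and (3.7, 6.4) in frame 2.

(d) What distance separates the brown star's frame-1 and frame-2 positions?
2.1

The brown star moved from (5.2, 9.4) to (3.6, 8.0), a distance of √(1.6² + 1.4²) ≈ 2.1.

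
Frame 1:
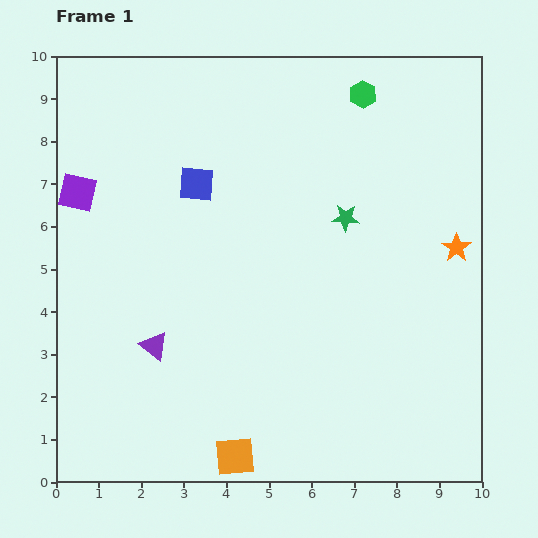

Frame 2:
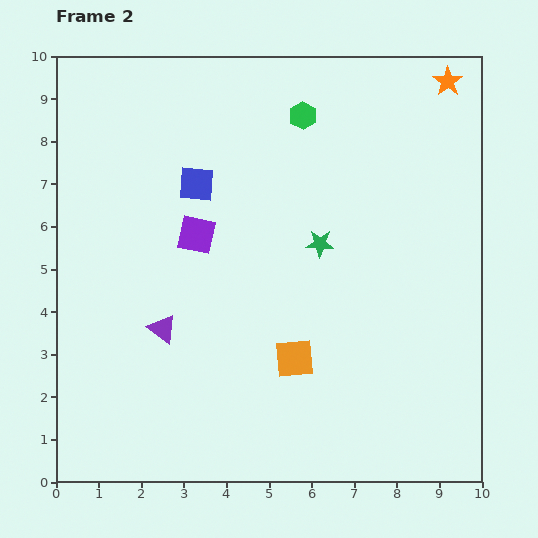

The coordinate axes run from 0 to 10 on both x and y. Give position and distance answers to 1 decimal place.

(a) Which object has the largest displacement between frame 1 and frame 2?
the orange star

(moved 3.9; next 3.0)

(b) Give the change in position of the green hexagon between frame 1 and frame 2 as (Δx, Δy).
(-1.4, -0.5)

The green hexagon was at (7.2, 9.1) in frame 1 and (5.8, 8.6) in frame 2.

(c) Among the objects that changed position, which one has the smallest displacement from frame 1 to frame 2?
the purple triangle

(moved 0.4)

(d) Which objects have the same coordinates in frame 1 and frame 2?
the blue square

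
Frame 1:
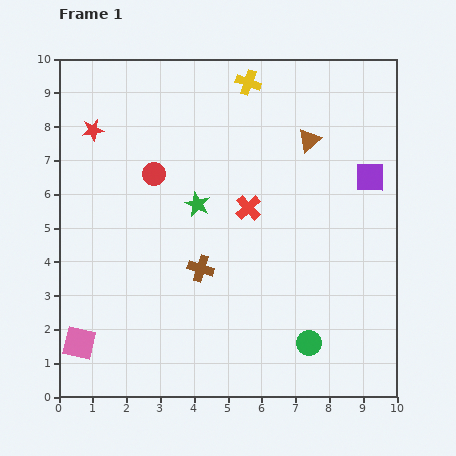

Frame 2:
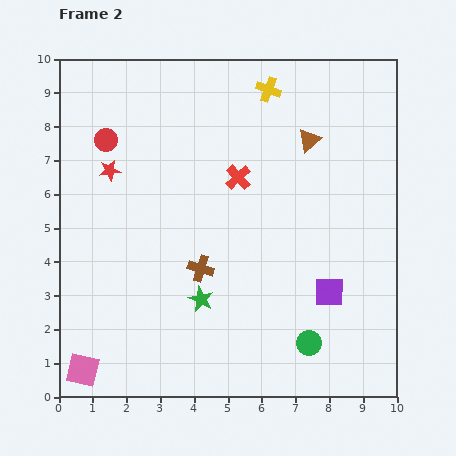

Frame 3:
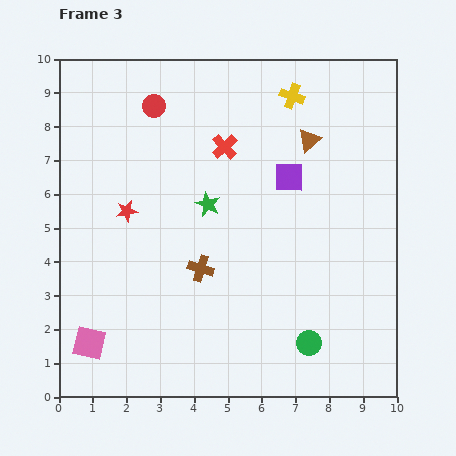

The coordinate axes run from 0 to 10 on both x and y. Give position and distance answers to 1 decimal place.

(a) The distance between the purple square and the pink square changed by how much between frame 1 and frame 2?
-2.2

Distance in frame 1: 9.9. Distance in frame 2: 7.7.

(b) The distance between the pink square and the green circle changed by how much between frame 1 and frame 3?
-0.3

Distance in frame 1: 6.8. Distance in frame 3: 6.5.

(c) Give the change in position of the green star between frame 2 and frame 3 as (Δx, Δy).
(0.2, 2.8)

The green star was at (4.2, 2.9) in frame 2 and (4.4, 5.7) in frame 3.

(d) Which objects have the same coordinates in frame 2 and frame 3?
the brown triangle, the brown cross, the green circle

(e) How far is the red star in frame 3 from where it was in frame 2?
1.3

The red star moved from (1.5, 6.7) to (2.0, 5.5), a distance of √(0.5² + 1.2²) ≈ 1.3.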